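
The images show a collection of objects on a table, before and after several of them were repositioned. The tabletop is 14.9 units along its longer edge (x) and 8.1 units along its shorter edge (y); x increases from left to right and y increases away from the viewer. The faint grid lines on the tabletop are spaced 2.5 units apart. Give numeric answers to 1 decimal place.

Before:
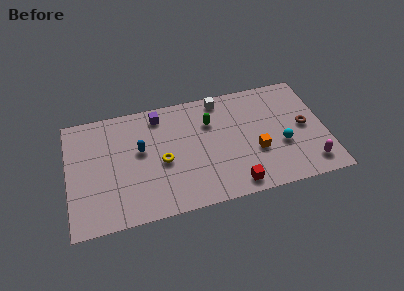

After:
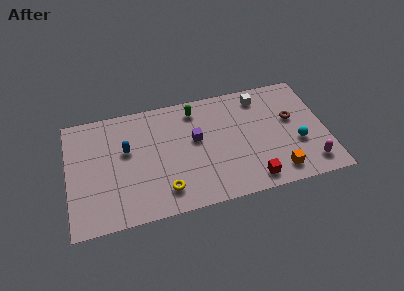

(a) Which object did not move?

the magenta capsule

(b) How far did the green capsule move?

1.4

From (8.3, 5.7) to (7.5, 6.8), the green capsule covered √(0.8² + 1.1²) ≈ 1.4 units.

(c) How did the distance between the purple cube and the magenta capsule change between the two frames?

-2.8

Before: roughly 10.0 units apart; after: 7.2. That's 2.8 units closer together.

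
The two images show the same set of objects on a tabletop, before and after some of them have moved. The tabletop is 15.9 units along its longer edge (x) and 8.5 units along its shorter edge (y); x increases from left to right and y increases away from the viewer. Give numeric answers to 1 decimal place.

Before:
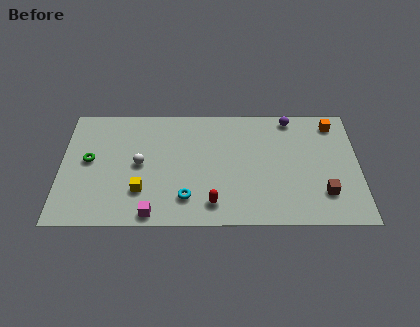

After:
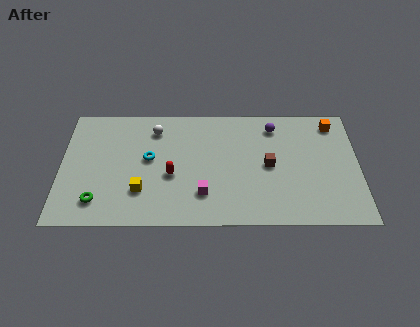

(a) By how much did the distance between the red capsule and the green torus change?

-3.0

The distance was about 7.3 in the first image and 4.3 in the second, so they moved 3.0 units closer together.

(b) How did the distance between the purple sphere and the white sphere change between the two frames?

-2.3

Before: roughly 8.7 units apart; after: 6.4. That's 2.3 units closer together.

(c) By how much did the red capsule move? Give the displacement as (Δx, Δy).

(-2.2, 2.0)

The red capsule was at about (8.1, 1.5) and moved to about (5.9, 3.5).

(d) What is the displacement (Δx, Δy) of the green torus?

(0.5, -2.9)

From the two frames, the green torus sits at roughly (1.5, 4.6) before and (2.0, 1.7) after.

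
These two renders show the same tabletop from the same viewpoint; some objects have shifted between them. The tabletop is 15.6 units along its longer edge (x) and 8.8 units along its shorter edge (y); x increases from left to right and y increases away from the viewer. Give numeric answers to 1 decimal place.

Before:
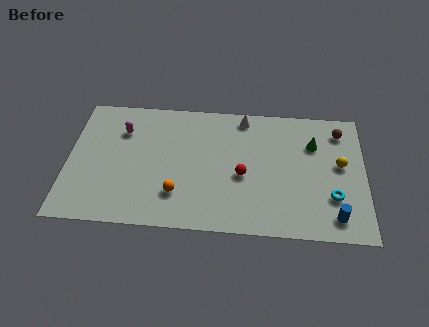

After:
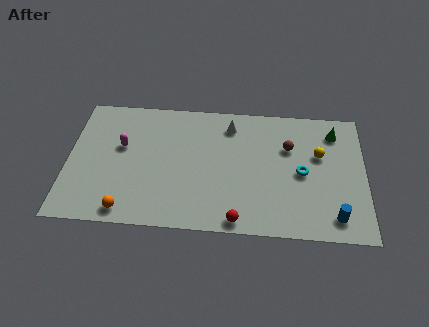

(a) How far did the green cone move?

1.4

The green cone moved from about (12.9, 6.2) to (14.0, 7.1), a distance of √(1.1² + 0.9²) ≈ 1.4.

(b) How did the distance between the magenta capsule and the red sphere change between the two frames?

+0.8

The distance was about 6.9 in the first image and 7.7 in the second, so they moved 0.8 units further apart.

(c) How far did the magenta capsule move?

1.1

From (2.8, 6.4) to (2.8, 5.3), the magenta capsule covered √(0.0² + 1.1²) ≈ 1.1 units.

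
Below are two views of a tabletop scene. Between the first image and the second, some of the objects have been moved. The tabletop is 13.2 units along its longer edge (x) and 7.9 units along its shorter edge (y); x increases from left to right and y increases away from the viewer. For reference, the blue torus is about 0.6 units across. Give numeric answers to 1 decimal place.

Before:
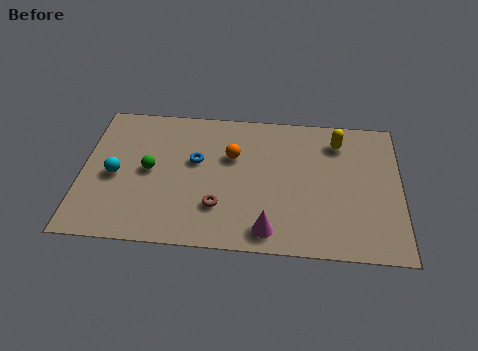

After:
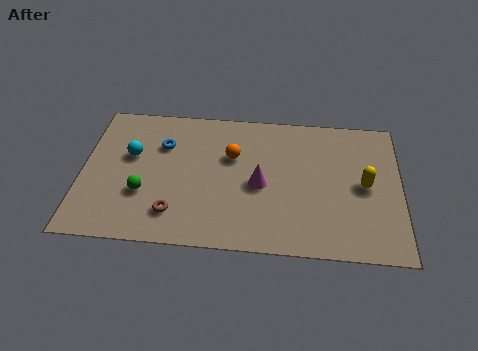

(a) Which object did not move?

the orange sphere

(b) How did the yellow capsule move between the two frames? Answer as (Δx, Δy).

(1.1, -2.4)

The yellow capsule started near (10.6, 6.3) and ended near (11.7, 3.9).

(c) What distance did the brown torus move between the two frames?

1.9

From (5.7, 2.2) to (3.9, 1.7), the brown torus covered √(1.8² + 0.5²) ≈ 1.9 units.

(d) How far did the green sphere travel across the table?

1.3

The green sphere was near (2.8, 4.0) before and (2.6, 2.7) after, so it travelled √(0.2² + 1.3²) ≈ 1.3 units.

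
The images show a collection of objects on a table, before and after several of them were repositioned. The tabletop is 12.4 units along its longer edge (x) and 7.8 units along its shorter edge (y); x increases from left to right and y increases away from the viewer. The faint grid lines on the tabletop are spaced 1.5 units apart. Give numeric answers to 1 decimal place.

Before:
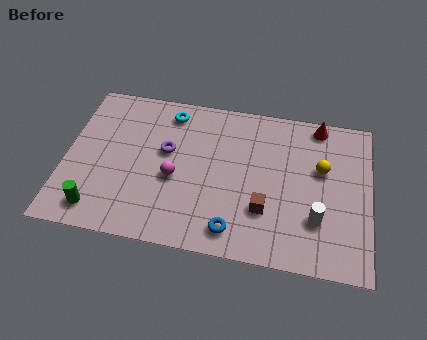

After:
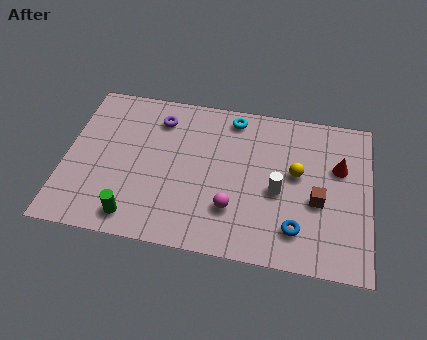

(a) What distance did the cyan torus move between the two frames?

2.6

From (4.1, 6.6) to (6.7, 6.8), the cyan torus covered √(2.6² + 0.2²) ≈ 2.6 units.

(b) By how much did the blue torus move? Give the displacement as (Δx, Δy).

(2.5, 0.5)

The blue torus started near (7.0, 1.2) and ended near (9.5, 1.7).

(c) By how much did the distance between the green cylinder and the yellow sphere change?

-2.4

The distance was about 9.6 in the first image and 7.2 in the second, so they moved 2.4 units closer together.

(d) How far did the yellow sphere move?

1.1

The yellow sphere moved from about (10.4, 4.8) to (9.4, 4.4), a distance of √(1.0² + 0.4²) ≈ 1.1.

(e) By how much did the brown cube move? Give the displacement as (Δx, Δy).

(2.1, 0.8)

From the two frames, the brown cube sits at roughly (8.2, 2.4) before and (10.3, 3.2) after.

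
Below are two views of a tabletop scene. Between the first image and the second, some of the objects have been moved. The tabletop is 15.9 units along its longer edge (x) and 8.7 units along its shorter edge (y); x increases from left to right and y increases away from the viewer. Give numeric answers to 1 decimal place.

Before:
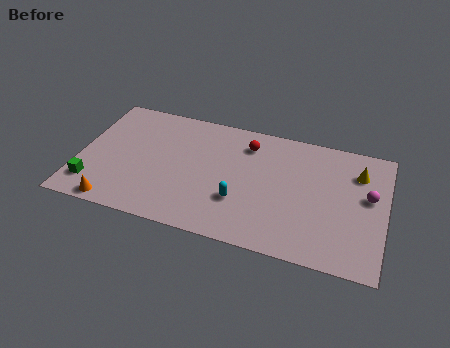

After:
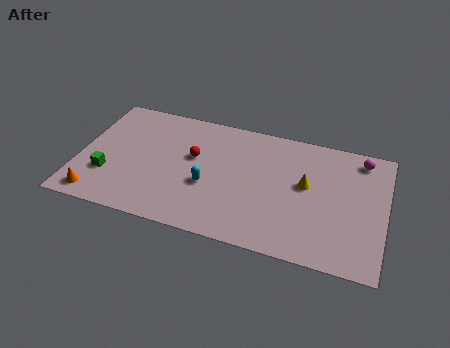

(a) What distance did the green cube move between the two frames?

1.1

The green cube moved from about (0.9, 1.8) to (1.6, 2.7), a distance of √(0.7² + 0.9²) ≈ 1.1.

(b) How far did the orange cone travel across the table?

1.0

The orange cone was near (2.2, 0.8) before and (1.2, 1.1) after, so it travelled √(1.0² + 0.3²) ≈ 1.0 units.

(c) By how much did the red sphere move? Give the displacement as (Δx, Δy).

(-2.7, -1.7)

From the two frames, the red sphere sits at roughly (8.6, 6.9) before and (5.9, 5.2) after.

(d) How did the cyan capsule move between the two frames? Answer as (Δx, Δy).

(-1.7, 0.6)

The cyan capsule started near (8.5, 2.8) and ended near (6.8, 3.4).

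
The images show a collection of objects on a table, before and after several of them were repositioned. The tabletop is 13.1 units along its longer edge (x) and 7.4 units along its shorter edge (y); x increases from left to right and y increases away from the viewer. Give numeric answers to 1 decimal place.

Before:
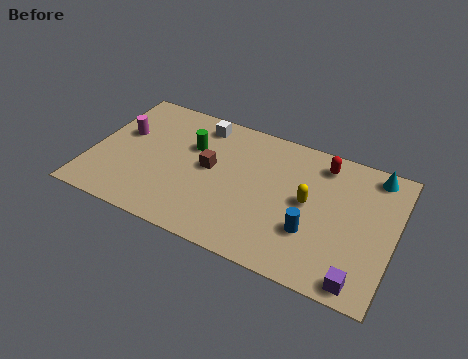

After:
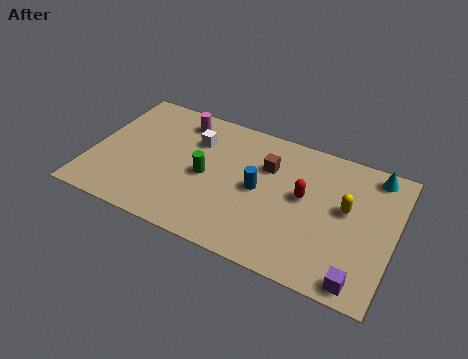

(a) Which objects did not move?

the cyan cone and the purple cube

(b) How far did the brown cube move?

2.6

The brown cube moved from about (5.1, 4.0) to (7.5, 5.1), a distance of √(2.4² + 1.1²) ≈ 2.6.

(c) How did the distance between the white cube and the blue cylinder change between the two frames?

-3.2

They were about 6.6 units apart before and 3.4 after — 3.2 units closer together.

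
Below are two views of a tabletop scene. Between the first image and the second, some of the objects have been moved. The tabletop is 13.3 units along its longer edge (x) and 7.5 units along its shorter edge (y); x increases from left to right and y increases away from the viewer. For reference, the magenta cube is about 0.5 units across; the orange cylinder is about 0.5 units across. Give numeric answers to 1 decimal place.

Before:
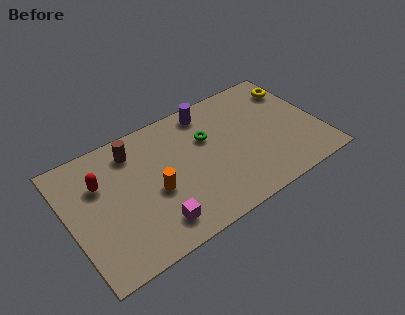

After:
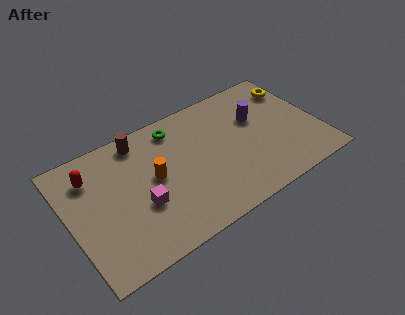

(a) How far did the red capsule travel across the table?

0.7

The red capsule moved from about (1.8, 5.1) to (1.4, 5.7), a distance of √(0.4² + 0.6²) ≈ 0.7.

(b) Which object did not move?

the yellow torus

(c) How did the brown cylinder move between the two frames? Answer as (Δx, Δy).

(0.4, 0.4)

The brown cylinder was at about (3.7, 6.1) and moved to about (4.1, 6.5).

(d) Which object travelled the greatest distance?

the purple cylinder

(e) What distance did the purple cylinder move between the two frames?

2.9

The purple cylinder moved from about (7.8, 6.5) to (10.2, 4.8), a distance of √(2.4² + 1.7²) ≈ 2.9.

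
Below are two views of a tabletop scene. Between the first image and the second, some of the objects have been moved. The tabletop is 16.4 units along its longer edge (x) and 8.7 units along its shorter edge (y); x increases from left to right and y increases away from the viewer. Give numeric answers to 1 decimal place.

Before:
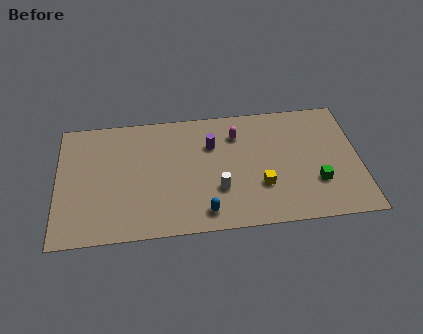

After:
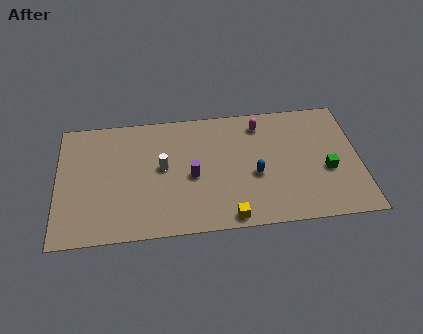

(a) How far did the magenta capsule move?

1.4

From (9.8, 6.6) to (11.1, 7.2), the magenta capsule covered √(1.3² + 0.6²) ≈ 1.4 units.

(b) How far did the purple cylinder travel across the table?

2.4

The purple cylinder was near (8.4, 6.0) before and (7.3, 3.9) after, so it travelled √(1.1² + 2.1²) ≈ 2.4 units.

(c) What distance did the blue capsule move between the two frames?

3.6

The blue capsule was near (7.9, 1.3) before and (10.7, 3.6) after, so it travelled √(2.8² + 2.3²) ≈ 3.6 units.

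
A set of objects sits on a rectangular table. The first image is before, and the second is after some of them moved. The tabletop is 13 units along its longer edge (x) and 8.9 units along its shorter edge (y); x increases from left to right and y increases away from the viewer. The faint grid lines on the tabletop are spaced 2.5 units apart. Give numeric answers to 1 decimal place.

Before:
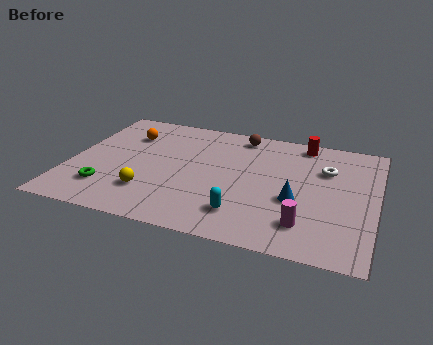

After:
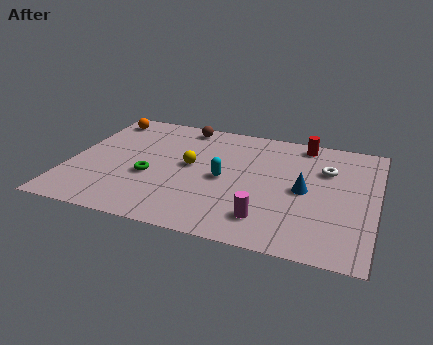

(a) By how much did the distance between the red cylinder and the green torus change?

-2.2

The distance was about 9.8 in the first image and 7.6 in the second, so they moved 2.2 units closer together.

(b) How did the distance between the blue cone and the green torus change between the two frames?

-1.5

They were about 8.0 units apart before and 6.5 after — 1.5 units closer together.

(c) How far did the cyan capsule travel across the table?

2.5

The cyan capsule moved from about (7.6, 1.9) to (6.6, 4.2), a distance of √(1.0² + 2.3²) ≈ 2.5.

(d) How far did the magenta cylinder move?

1.6

The magenta cylinder was near (10.2, 1.9) before and (8.6, 1.8) after, so it travelled √(1.6² + 0.1²) ≈ 1.6 units.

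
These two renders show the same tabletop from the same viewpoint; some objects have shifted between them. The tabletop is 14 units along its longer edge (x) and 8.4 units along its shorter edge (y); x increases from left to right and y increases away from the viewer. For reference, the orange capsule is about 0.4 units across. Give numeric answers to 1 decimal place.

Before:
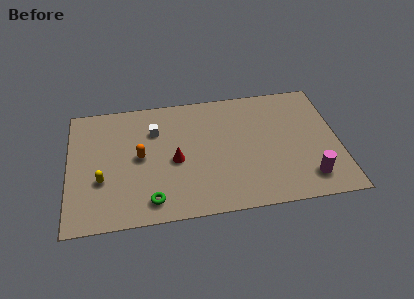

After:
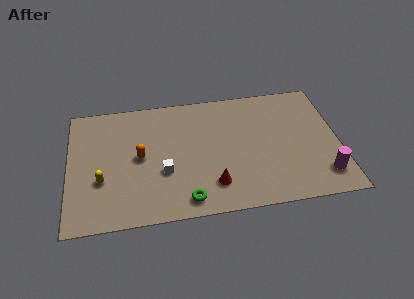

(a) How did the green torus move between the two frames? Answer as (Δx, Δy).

(1.8, -0.2)

The green torus started near (4.2, 1.3) and ended near (6.0, 1.1).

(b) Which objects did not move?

the orange capsule and the yellow capsule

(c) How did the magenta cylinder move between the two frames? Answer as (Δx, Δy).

(0.8, 0.1)

The magenta cylinder started near (12.3, 1.6) and ended near (13.1, 1.7).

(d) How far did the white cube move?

2.9

The white cube was near (4.5, 6.0) before and (4.9, 3.1) after, so it travelled √(0.4² + 2.9²) ≈ 2.9 units.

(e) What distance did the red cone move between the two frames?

2.7

The red cone moved from about (5.5, 3.8) to (7.4, 1.9), a distance of √(1.9² + 1.9²) ≈ 2.7.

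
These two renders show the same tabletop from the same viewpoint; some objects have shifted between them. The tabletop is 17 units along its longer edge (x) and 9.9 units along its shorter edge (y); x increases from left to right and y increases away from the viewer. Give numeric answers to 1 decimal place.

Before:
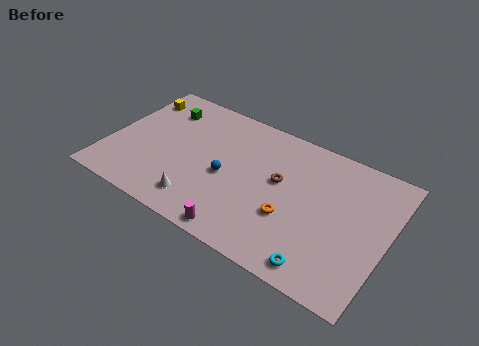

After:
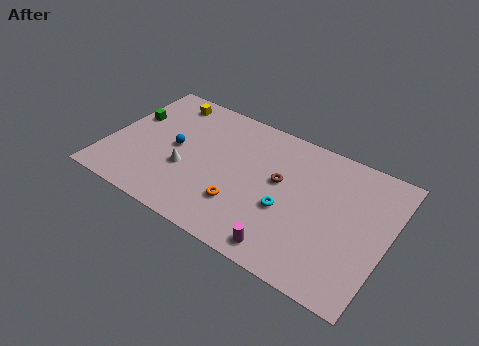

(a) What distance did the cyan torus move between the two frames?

3.7

From (13.6, 1.2) to (11.1, 3.9), the cyan torus covered √(2.5² + 2.7²) ≈ 3.7 units.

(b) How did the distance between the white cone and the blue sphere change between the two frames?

-1.3

The distance was about 2.9 in the first image and 1.6 in the second, so they moved 1.3 units closer together.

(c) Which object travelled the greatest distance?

the cyan torus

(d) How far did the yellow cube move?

1.9

The yellow cube moved from about (1.0, 7.9) to (2.8, 8.5), a distance of √(1.8² + 0.6²) ≈ 1.9.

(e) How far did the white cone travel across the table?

2.2

The white cone moved from about (6.1, 1.8) to (4.9, 3.7), a distance of √(1.2² + 1.9²) ≈ 2.2.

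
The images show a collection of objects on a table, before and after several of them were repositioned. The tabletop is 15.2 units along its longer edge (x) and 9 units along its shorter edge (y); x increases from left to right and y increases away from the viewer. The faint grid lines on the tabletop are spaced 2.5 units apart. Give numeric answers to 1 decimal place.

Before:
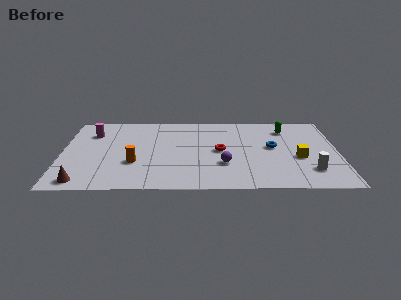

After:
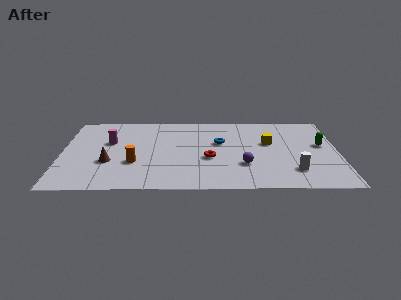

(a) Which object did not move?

the orange cylinder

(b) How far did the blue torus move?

3.0

From (11.6, 4.9) to (8.7, 5.5), the blue torus covered √(2.9² + 0.6²) ≈ 3.0 units.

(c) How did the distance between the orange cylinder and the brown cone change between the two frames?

-2.1

Before: roughly 3.5 units apart; after: 1.4. That's 2.1 units closer together.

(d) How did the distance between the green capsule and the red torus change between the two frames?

+1.9

They were about 4.5 units apart before and 6.4 after — 1.9 units further apart.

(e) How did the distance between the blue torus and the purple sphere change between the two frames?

-0.4

The distance was about 3.4 in the first image and 3.0 in the second, so they moved 0.4 units closer together.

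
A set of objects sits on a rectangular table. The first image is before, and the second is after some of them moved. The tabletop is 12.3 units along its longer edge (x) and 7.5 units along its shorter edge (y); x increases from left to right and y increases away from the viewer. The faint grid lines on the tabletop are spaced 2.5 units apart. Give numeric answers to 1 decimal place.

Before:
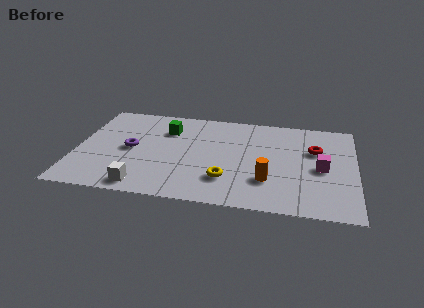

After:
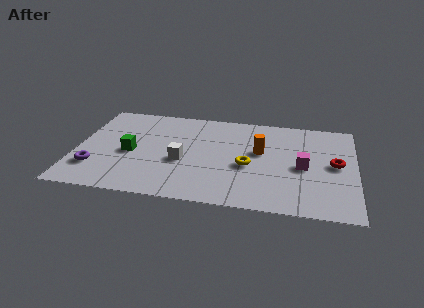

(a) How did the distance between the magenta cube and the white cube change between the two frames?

-2.8

They were about 8.1 units apart before and 5.3 after — 2.8 units closer together.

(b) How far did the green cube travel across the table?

2.6

The green cube was near (3.9, 5.5) before and (2.4, 3.4) after, so it travelled √(1.5² + 2.1²) ≈ 2.6 units.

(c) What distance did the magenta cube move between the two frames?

0.8

From (10.8, 3.5) to (10.0, 3.5), the magenta cube covered √(0.8² + 0.0²) ≈ 0.8 units.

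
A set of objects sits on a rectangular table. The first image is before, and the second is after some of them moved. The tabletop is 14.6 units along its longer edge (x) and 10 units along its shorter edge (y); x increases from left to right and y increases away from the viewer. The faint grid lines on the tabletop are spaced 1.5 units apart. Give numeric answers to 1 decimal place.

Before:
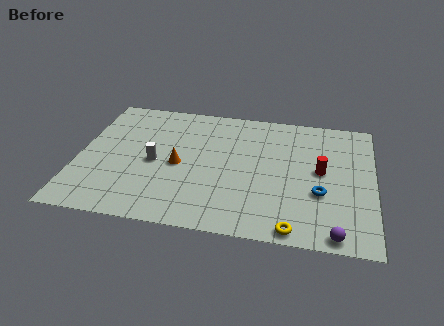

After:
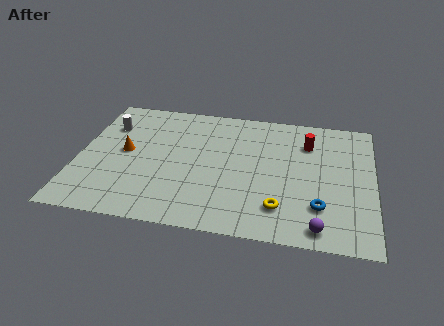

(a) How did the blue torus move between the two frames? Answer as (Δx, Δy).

(0.0, -1.0)

From the two frames, the blue torus sits at roughly (12.0, 3.6) before and (12.0, 2.6) after.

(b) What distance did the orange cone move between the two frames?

2.8

From (5.0, 4.6) to (2.3, 5.2), the orange cone covered √(2.7² + 0.6²) ≈ 2.8 units.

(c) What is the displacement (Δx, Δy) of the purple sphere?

(-0.8, 0.3)

From the two frames, the purple sphere sits at roughly (12.8, 0.8) before and (12.0, 1.1) after.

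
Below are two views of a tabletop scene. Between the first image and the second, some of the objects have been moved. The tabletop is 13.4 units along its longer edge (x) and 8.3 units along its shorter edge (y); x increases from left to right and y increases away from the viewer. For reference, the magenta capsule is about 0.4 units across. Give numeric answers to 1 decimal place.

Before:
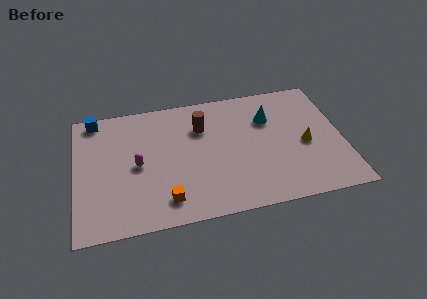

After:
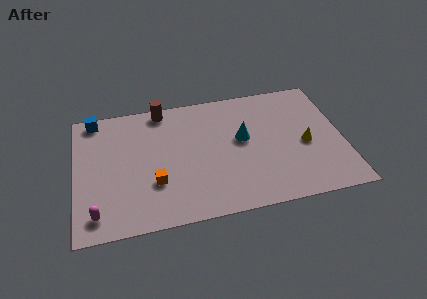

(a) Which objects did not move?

the blue cube and the yellow cone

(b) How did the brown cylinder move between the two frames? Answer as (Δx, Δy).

(-1.9, 1.6)

The brown cylinder started near (6.4, 5.9) and ended near (4.5, 7.5).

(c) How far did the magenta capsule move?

3.4

The magenta capsule was near (3.1, 4.0) before and (1.0, 1.3) after, so it travelled √(2.1² + 2.7²) ≈ 3.4 units.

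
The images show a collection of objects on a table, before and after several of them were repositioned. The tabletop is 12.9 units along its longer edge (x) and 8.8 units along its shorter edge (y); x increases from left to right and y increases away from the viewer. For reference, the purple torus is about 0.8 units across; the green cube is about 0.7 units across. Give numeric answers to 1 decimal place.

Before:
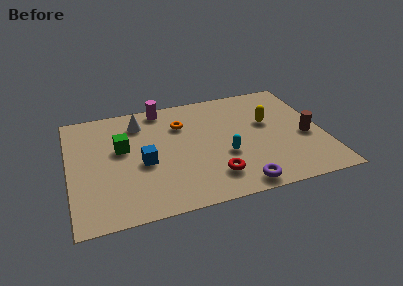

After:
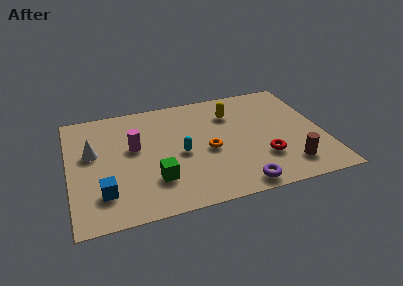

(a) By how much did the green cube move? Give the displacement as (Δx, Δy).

(1.5, -2.8)

From the two frames, the green cube sits at roughly (2.7, 5.2) before and (4.2, 2.4) after.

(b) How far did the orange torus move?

2.7

The orange torus moved from about (5.8, 6.3) to (7.0, 3.9), a distance of √(1.2² + 2.4²) ≈ 2.7.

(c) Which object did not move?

the purple torus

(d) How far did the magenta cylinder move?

3.2

From (4.9, 7.9) to (3.3, 5.1), the magenta cylinder covered √(1.6² + 2.8²) ≈ 3.2 units.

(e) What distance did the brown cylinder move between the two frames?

2.3

From (12.0, 3.7) to (10.9, 1.7), the brown cylinder covered √(1.1² + 2.0²) ≈ 2.3 units.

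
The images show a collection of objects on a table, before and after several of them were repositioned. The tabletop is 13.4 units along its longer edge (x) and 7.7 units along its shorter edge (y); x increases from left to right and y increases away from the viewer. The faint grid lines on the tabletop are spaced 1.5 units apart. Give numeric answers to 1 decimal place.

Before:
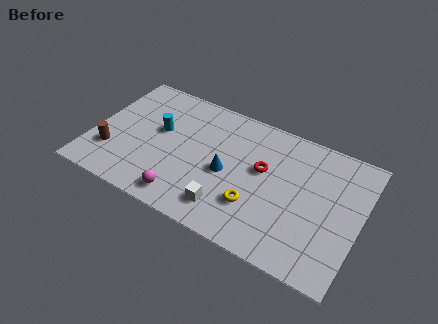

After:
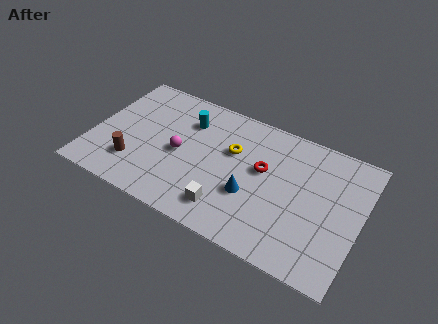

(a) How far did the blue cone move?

1.5

From (6.8, 3.5) to (8.1, 2.8), the blue cone covered √(1.3² + 0.7²) ≈ 1.5 units.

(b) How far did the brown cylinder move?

1.2

The brown cylinder moved from about (1.1, 2.2) to (2.3, 2.0), a distance of √(1.2² + 0.2²) ≈ 1.2.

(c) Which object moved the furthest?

the yellow torus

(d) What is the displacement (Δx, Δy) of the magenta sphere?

(-0.6, 2.5)

The magenta sphere started near (5.0, 1.1) and ended near (4.4, 3.6).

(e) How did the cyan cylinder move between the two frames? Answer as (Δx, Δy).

(1.3, 1.2)

From the two frames, the cyan cylinder sits at roughly (3.2, 4.5) before and (4.5, 5.7) after.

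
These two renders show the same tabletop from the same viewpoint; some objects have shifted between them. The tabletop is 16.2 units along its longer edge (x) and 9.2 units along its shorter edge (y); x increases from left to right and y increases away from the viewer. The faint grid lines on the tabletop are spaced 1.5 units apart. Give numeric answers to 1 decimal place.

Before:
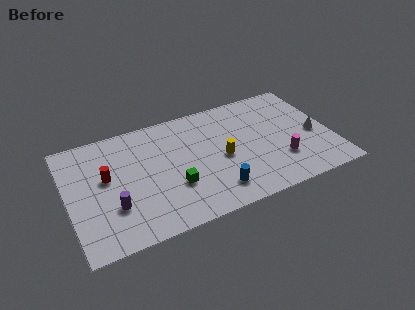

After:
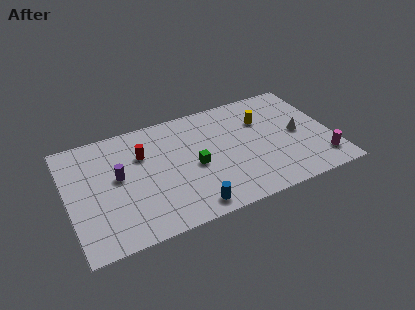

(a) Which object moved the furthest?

the yellow cylinder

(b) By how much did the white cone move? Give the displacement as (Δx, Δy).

(-1.0, 0.4)

The white cone was at about (15.2, 4.1) and moved to about (14.2, 4.5).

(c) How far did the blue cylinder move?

1.7

The blue cylinder was near (8.7, 1.8) before and (7.1, 1.1) after, so it travelled √(1.6² + 0.7²) ≈ 1.7 units.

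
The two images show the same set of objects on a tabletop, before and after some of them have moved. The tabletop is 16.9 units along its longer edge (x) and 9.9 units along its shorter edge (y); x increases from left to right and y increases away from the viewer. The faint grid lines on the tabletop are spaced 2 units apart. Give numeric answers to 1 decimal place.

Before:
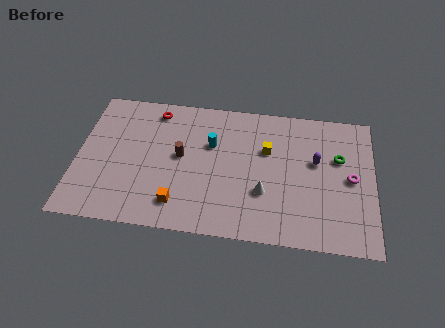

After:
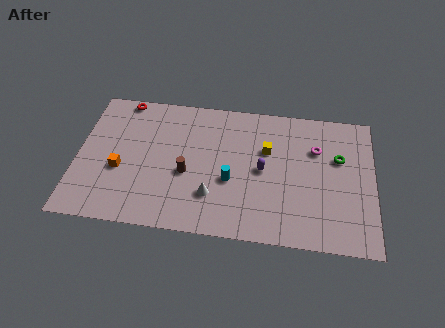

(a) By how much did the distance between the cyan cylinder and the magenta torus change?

-2.5

Before: roughly 8.1 units apart; after: 5.6. That's 2.5 units closer together.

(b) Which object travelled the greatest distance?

the orange cube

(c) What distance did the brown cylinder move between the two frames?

1.3

The brown cylinder was near (5.9, 5.3) before and (6.3, 4.1) after, so it travelled √(0.4² + 1.2²) ≈ 1.3 units.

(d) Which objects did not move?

the yellow cube and the green torus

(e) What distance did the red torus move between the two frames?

2.0

From (4.3, 8.5) to (2.4, 9.1), the red torus covered √(1.9² + 0.6²) ≈ 2.0 units.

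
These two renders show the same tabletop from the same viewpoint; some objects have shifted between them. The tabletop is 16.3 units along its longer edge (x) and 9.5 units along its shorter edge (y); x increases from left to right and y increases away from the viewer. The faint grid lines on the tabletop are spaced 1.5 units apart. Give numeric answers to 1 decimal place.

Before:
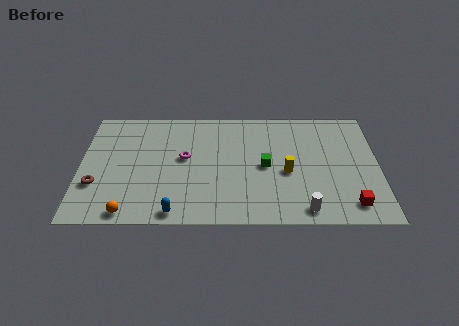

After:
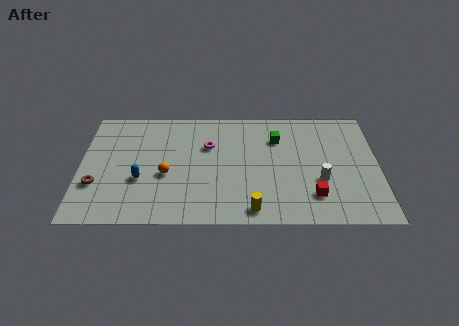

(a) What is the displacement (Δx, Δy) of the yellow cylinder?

(-1.9, -3.0)

The yellow cylinder started near (11.3, 4.1) and ended near (9.4, 1.1).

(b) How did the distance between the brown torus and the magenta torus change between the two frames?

+1.6

The distance was about 5.3 in the first image and 6.9 in the second, so they moved 1.6 units further apart.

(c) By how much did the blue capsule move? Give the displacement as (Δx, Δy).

(-1.9, 2.6)

The blue capsule started near (5.2, 0.9) and ended near (3.3, 3.5).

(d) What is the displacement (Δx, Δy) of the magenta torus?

(1.3, 1.0)

From the two frames, the magenta torus sits at roughly (5.7, 5.3) before and (7.0, 6.3) after.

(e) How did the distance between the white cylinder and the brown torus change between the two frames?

+0.7

Before: roughly 11.5 units apart; after: 12.2. That's 0.7 units further apart.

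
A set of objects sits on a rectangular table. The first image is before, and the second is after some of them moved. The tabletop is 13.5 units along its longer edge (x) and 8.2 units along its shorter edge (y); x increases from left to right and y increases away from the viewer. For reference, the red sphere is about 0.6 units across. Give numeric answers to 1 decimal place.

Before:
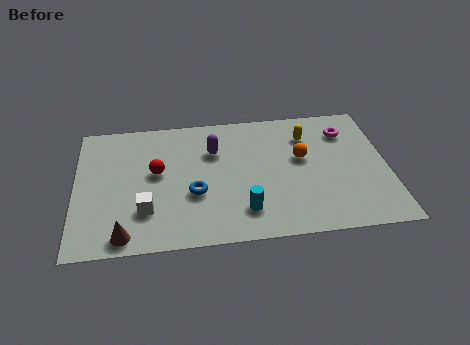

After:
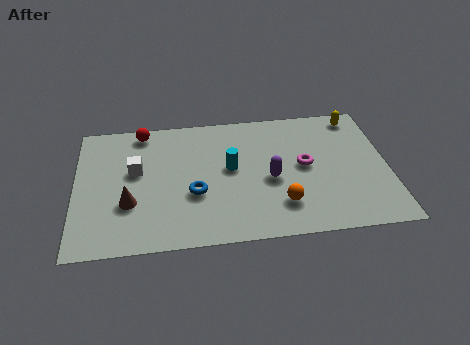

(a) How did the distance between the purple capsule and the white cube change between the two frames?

+1.4

They were about 4.5 units apart before and 5.9 after — 1.4 units further apart.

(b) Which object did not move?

the blue torus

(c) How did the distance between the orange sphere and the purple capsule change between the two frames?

-2.3

Before: roughly 3.9 units apart; after: 1.6. That's 2.3 units closer together.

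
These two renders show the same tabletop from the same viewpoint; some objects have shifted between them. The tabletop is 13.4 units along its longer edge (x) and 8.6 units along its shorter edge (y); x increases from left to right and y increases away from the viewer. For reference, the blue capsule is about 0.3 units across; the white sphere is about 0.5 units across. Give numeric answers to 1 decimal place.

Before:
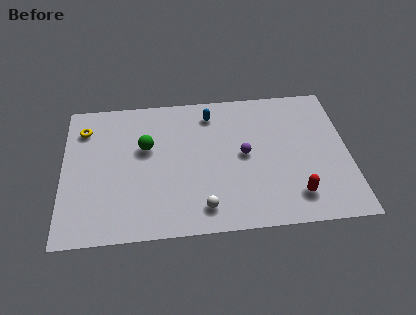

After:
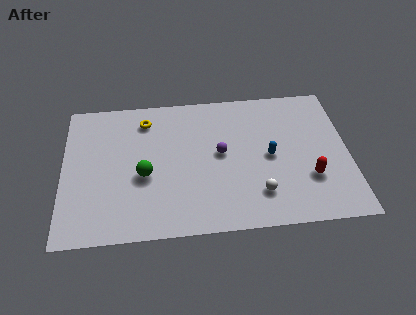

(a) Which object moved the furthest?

the blue capsule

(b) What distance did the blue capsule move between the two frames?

4.0

The blue capsule moved from about (7.0, 7.1) to (9.7, 4.2), a distance of √(2.7² + 2.9²) ≈ 4.0.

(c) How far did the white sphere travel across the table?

2.7

The white sphere moved from about (6.5, 1.4) to (9.1, 2.0), a distance of √(2.6² + 0.6²) ≈ 2.7.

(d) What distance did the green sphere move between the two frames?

1.7

The green sphere moved from about (3.9, 5.3) to (3.8, 3.6), a distance of √(0.1² + 1.7²) ≈ 1.7.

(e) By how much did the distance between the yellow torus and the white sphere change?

-0.4

Before: roughly 7.6 units apart; after: 7.2. That's 0.4 units closer together.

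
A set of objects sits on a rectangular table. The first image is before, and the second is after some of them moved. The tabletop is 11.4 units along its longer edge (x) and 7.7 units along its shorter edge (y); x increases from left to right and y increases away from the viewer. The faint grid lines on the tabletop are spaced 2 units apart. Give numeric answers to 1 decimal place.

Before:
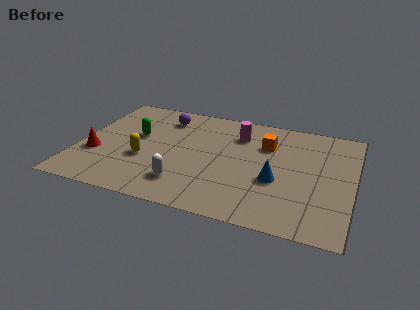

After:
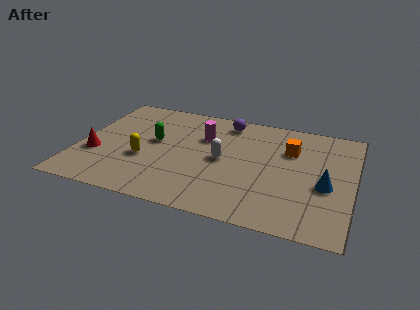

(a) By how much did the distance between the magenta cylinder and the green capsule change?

-2.2

They were about 4.4 units apart before and 2.2 after — 2.2 units closer together.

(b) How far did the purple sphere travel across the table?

2.6

The purple sphere was near (3.3, 6.2) before and (5.9, 6.6) after, so it travelled √(2.6² + 0.4²) ≈ 2.6 units.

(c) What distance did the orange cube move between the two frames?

1.0

The orange cube moved from about (7.7, 5.4) to (8.7, 5.3), a distance of √(1.0² + 0.1²) ≈ 1.0.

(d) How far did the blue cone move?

2.0

The blue cone moved from about (8.3, 3.0) to (10.3, 3.2), a distance of √(2.0² + 0.2²) ≈ 2.0.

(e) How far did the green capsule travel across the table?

0.8

From (2.3, 4.5) to (3.1, 4.3), the green capsule covered √(0.8² + 0.2²) ≈ 0.8 units.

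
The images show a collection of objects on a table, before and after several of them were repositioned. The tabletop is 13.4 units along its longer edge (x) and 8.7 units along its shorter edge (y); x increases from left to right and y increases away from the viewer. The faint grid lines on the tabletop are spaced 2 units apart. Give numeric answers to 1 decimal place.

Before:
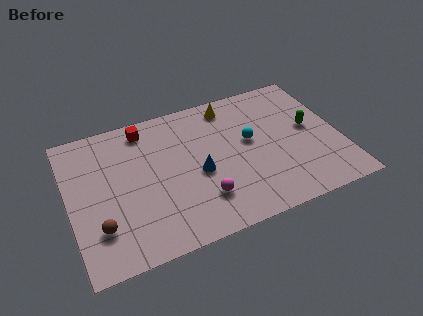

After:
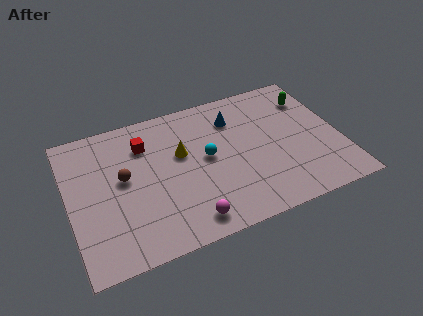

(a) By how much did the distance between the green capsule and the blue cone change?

-1.9

Before: roughly 5.8 units apart; after: 3.9. That's 1.9 units closer together.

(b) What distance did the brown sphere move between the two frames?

2.9

The brown sphere moved from about (1.3, 2.3) to (2.7, 4.8), a distance of √(1.4² + 2.5²) ≈ 2.9.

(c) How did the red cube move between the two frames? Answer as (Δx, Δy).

(-0.1, -1.0)

The red cube started near (4.0, 7.5) and ended near (3.9, 6.5).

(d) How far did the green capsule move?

1.9

From (12.0, 4.7) to (12.3, 6.6), the green capsule covered √(0.3² + 1.9²) ≈ 1.9 units.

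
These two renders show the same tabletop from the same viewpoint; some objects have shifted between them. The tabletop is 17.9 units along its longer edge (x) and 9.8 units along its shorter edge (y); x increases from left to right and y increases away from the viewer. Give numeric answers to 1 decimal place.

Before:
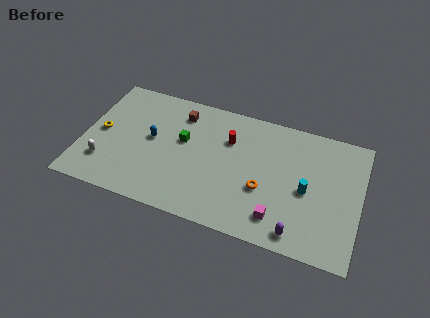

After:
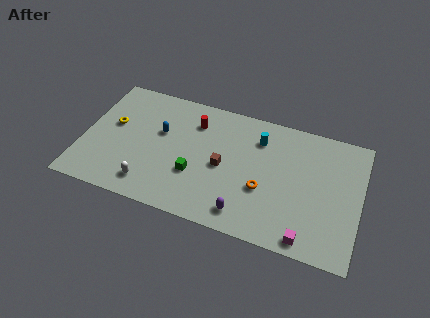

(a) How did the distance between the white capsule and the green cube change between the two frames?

-2.5

The distance was about 5.8 in the first image and 3.3 in the second, so they moved 2.5 units closer together.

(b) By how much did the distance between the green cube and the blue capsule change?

+1.5

Before: roughly 2.1 units apart; after: 3.6. That's 1.5 units further apart.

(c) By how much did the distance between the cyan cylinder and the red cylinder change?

-1.5

They were about 5.7 units apart before and 4.2 after — 1.5 units closer together.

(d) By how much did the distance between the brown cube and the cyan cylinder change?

-5.6

The distance was about 9.2 in the first image and 3.6 in the second, so they moved 5.6 units closer together.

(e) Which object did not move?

the orange torus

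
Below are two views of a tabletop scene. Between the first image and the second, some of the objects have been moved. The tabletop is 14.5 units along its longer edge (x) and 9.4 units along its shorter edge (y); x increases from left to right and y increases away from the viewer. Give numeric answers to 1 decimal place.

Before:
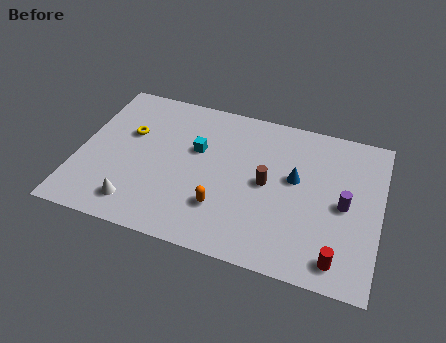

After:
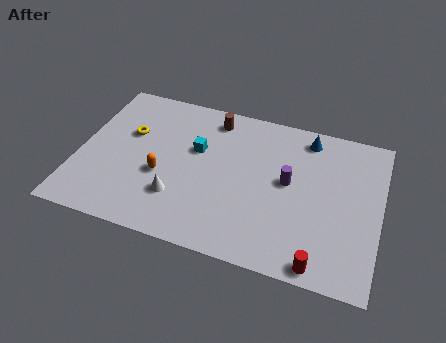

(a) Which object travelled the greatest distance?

the brown cylinder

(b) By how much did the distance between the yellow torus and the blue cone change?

+0.7

Before: roughly 8.1 units apart; after: 8.8. That's 0.7 units further apart.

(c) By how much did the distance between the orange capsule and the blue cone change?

+3.7

The distance was about 4.3 in the first image and 8.0 in the second, so they moved 3.7 units further apart.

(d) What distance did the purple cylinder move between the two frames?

2.8

From (12.8, 4.5) to (10.1, 5.1), the purple cylinder covered √(2.7² + 0.6²) ≈ 2.8 units.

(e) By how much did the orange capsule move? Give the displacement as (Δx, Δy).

(-3.0, 1.1)

The orange capsule was at about (7.1, 2.6) and moved to about (4.1, 3.7).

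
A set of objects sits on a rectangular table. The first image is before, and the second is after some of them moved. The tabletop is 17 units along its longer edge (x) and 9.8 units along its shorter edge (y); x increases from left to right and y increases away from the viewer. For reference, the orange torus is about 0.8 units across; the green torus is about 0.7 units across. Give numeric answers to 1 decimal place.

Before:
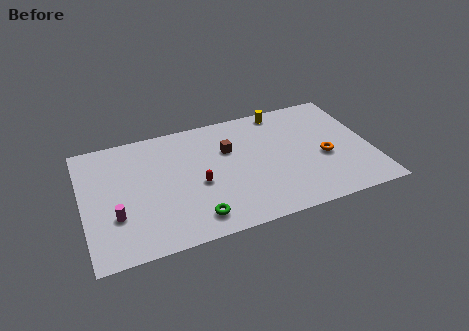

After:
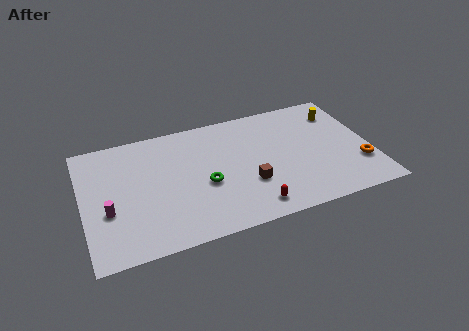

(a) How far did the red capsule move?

4.0

The red capsule moved from about (6.7, 4.2) to (9.6, 1.4), a distance of √(2.9² + 2.8²) ≈ 4.0.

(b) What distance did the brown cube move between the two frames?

3.3

The brown cube moved from about (8.7, 6.5) to (9.6, 3.3), a distance of √(0.9² + 3.2²) ≈ 3.3.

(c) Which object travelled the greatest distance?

the red capsule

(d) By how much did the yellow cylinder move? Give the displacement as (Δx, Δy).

(3.4, -1.2)

The yellow cylinder was at about (12.1, 8.8) and moved to about (15.5, 7.6).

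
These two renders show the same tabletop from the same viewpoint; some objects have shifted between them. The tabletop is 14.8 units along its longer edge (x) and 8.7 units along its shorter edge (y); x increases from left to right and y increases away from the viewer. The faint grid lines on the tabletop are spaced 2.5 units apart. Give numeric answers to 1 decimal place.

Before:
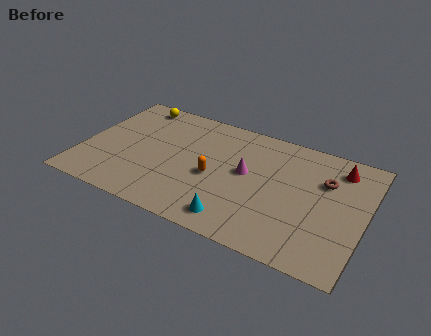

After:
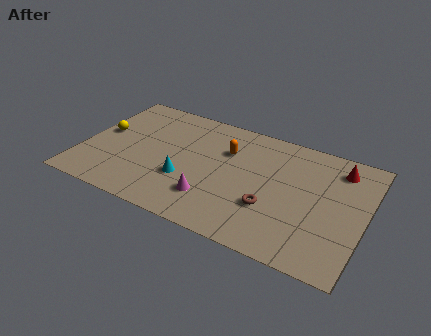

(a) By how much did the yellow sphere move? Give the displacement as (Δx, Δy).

(-1.3, -2.9)

The yellow sphere started near (2.2, 7.7) and ended near (0.9, 4.8).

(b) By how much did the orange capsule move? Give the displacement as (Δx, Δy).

(0.4, 2.2)

The orange capsule started near (7.0, 3.8) and ended near (7.4, 6.0).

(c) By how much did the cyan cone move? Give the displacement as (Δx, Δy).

(-2.9, 1.7)

From the two frames, the cyan cone sits at roughly (8.5, 1.3) before and (5.6, 3.0) after.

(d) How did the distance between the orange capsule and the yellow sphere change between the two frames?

+0.4

The distance was about 6.2 in the first image and 6.6 in the second, so they moved 0.4 units further apart.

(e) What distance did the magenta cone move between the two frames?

3.0

The magenta cone moved from about (8.6, 4.8) to (7.1, 2.2), a distance of √(1.5² + 2.6²) ≈ 3.0.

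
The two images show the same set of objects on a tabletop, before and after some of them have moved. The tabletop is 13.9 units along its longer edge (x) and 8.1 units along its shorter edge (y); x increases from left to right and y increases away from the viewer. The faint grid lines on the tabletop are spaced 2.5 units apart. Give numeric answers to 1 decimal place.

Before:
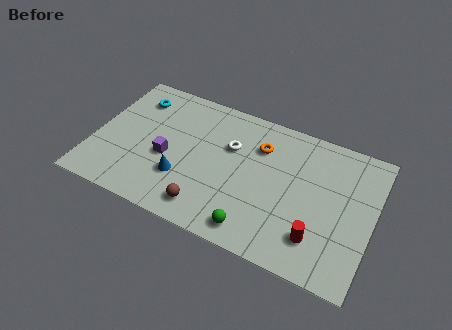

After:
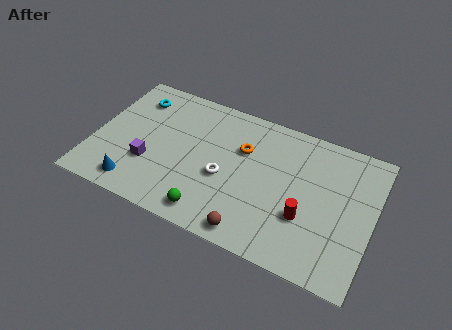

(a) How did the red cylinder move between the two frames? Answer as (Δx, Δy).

(-0.7, 0.9)

The red cylinder started near (11.4, 1.9) and ended near (10.7, 2.8).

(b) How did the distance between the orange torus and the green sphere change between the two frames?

-0.4

The distance was about 4.8 in the first image and 4.4 in the second, so they moved 0.4 units closer together.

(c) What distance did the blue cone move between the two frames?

2.6

The blue cone was near (4.6, 2.5) before and (2.4, 1.2) after, so it travelled √(2.2² + 1.3²) ≈ 2.6 units.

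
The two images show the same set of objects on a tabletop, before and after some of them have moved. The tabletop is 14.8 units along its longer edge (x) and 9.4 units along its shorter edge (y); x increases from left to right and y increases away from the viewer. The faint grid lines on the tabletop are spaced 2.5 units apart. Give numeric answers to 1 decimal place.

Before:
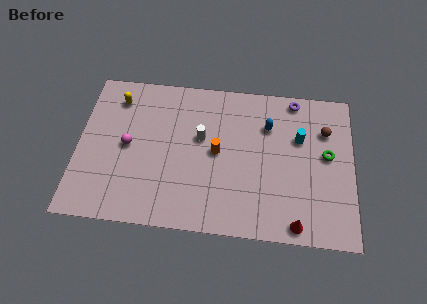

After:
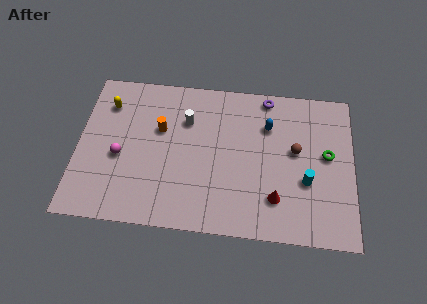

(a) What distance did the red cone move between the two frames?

1.8

From (11.8, 0.9) to (10.7, 2.3), the red cone covered √(1.1² + 1.4²) ≈ 1.8 units.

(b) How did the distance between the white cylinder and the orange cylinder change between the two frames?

+0.4

They were about 1.2 units apart before and 1.6 after — 0.4 units further apart.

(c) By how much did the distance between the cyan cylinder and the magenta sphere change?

+0.7

The distance was about 9.3 in the first image and 10.0 in the second, so they moved 0.7 units further apart.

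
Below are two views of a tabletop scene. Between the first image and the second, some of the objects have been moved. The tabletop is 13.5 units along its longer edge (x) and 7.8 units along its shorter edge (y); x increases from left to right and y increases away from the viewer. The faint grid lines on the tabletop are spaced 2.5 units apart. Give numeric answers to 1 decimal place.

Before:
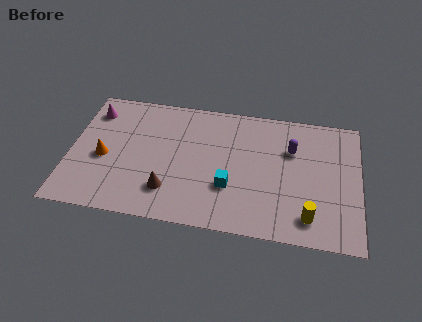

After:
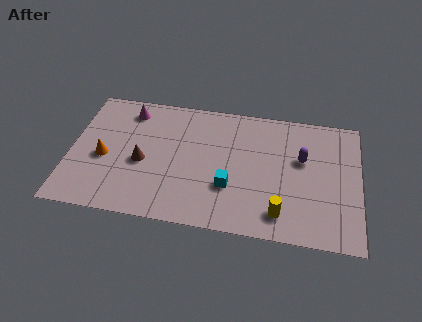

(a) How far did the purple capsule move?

0.7

From (10.3, 5.3) to (10.8, 4.8), the purple capsule covered √(0.5² + 0.5²) ≈ 0.7 units.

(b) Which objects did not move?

the cyan cube and the orange cone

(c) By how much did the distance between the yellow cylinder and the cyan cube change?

-1.2

The distance was about 3.9 in the first image and 2.7 in the second, so they moved 1.2 units closer together.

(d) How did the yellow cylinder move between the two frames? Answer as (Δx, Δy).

(-1.3, 0.0)

The yellow cylinder was at about (11.2, 1.4) and moved to about (9.9, 1.4).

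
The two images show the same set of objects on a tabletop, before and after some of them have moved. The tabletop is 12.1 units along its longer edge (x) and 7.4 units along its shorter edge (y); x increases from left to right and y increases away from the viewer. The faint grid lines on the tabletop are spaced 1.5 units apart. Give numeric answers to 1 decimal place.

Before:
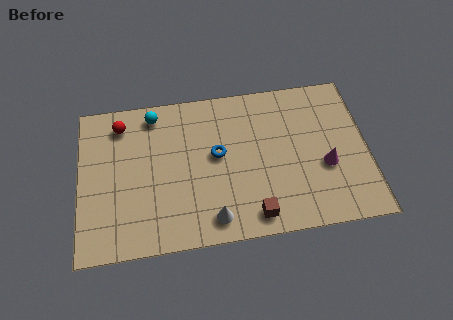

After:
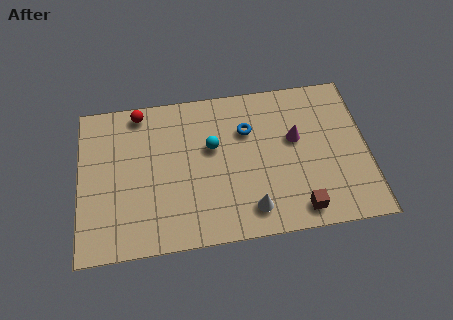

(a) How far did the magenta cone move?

1.9

The magenta cone was near (10.3, 2.9) before and (9.1, 4.4) after, so it travelled √(1.2² + 1.5²) ≈ 1.9 units.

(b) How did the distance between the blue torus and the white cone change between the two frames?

+0.8

They were about 3.0 units apart before and 3.8 after — 0.8 units further apart.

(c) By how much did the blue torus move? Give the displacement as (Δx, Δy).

(1.3, 1.0)

The blue torus started near (5.8, 4.1) and ended near (7.1, 5.1).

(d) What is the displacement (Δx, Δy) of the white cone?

(1.6, 0.2)

The white cone was at about (5.5, 1.1) and moved to about (7.1, 1.3).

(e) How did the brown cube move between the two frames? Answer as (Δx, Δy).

(1.9, 0.0)

The brown cube was at about (7.2, 1.0) and moved to about (9.1, 1.0).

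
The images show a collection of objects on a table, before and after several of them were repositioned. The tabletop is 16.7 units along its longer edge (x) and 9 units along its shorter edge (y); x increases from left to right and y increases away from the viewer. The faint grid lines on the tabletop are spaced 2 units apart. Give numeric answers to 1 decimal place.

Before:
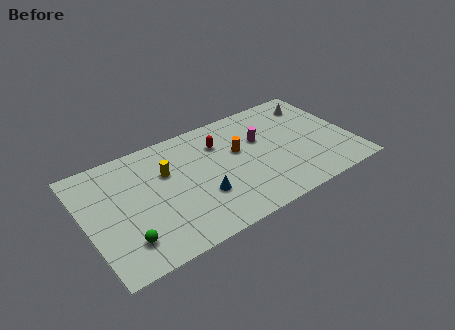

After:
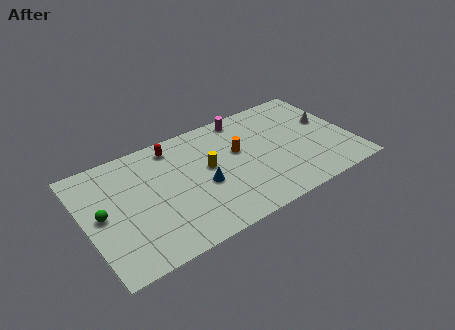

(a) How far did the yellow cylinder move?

2.7

The yellow cylinder was near (5.2, 5.9) before and (7.7, 5.0) after, so it travelled √(2.5² + 0.9²) ≈ 2.7 units.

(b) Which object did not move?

the orange cylinder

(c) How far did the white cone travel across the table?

2.0

The white cone moved from about (15.0, 7.2) to (15.5, 5.3), a distance of √(0.5² + 1.9²) ≈ 2.0.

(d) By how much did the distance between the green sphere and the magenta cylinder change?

+0.3

They were about 9.8 units apart before and 10.1 after — 0.3 units further apart.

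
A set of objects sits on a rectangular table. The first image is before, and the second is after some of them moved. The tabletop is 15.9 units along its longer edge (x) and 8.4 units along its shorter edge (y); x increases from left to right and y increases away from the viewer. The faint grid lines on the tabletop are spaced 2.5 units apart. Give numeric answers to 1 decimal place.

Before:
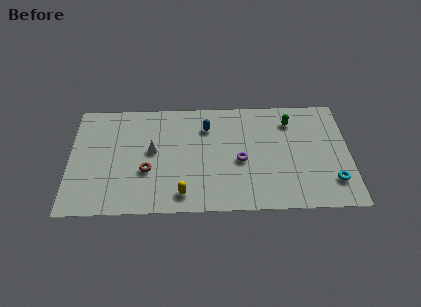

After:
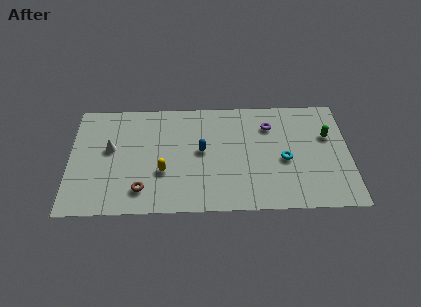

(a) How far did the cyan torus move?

3.2

From (14.9, 2.0) to (12.2, 3.7), the cyan torus covered √(2.7² + 1.7²) ≈ 3.2 units.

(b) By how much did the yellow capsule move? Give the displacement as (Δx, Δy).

(-1.1, 1.7)

The yellow capsule started near (6.4, 1.3) and ended near (5.3, 3.0).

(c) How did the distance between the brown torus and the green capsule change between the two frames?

+2.3

The distance was about 8.9 in the first image and 11.2 in the second, so they moved 2.3 units further apart.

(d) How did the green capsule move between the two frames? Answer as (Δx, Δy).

(2.1, -1.2)

The green capsule was at about (12.6, 6.6) and moved to about (14.7, 5.4).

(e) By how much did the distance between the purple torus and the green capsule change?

-0.7

Before: roughly 4.1 units apart; after: 3.4. That's 0.7 units closer together.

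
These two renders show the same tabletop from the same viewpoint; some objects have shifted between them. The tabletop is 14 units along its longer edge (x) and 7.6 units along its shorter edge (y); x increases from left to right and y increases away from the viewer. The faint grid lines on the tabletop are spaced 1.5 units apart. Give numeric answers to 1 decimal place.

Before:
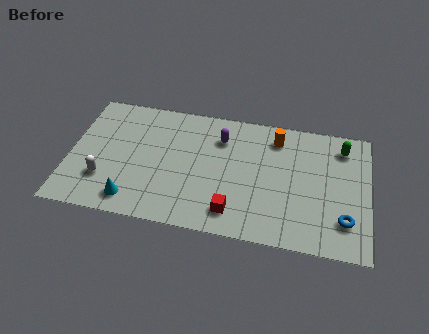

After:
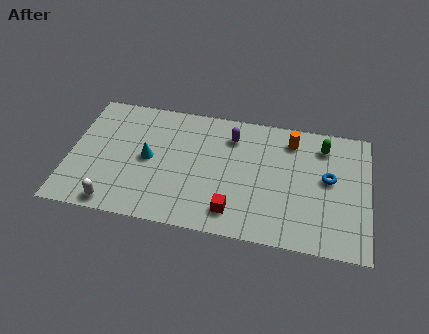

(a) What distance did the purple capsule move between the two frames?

0.5

From (7.0, 5.7) to (7.5, 5.9), the purple capsule covered √(0.5² + 0.2²) ≈ 0.5 units.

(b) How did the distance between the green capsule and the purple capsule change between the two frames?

-1.4

They were about 5.7 units apart before and 4.3 after — 1.4 units closer together.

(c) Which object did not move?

the red cube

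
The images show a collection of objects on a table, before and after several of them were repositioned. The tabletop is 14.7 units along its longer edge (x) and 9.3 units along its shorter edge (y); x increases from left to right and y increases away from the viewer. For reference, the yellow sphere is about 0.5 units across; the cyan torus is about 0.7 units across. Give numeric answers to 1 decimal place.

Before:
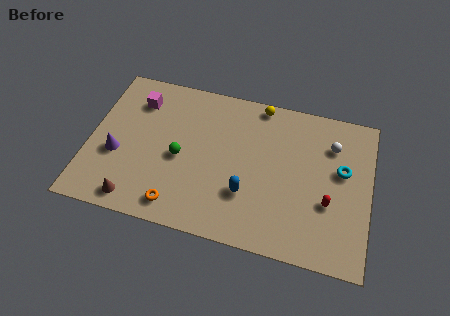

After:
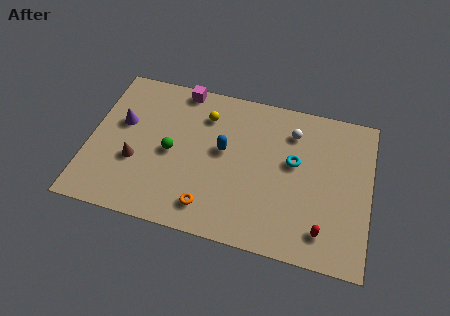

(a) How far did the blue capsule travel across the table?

2.7

From (8.4, 2.9) to (7.0, 5.2), the blue capsule covered √(1.4² + 2.3²) ≈ 2.7 units.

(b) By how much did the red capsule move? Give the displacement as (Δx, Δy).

(-0.2, -1.7)

The red capsule started near (12.6, 3.4) and ended near (12.4, 1.7).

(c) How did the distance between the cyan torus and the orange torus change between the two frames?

-3.6

Before: roughly 9.3 units apart; after: 5.7. That's 3.6 units closer together.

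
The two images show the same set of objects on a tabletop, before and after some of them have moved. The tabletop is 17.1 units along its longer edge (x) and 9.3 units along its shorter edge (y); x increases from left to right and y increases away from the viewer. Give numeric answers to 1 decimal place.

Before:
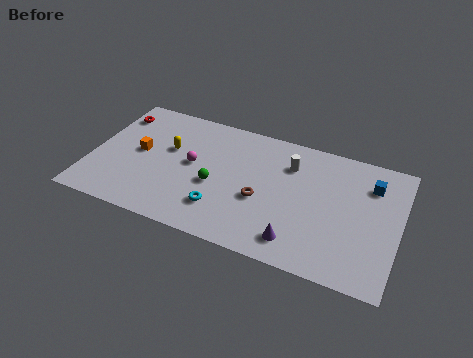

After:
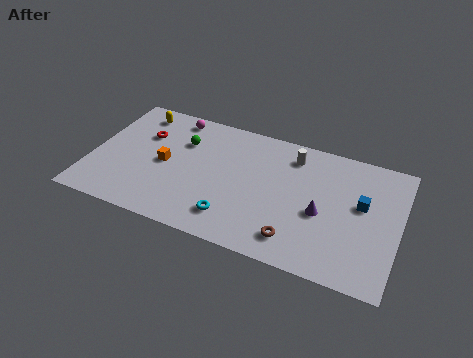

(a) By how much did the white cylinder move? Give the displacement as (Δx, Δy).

(0.1, 0.7)

The white cylinder was at about (10.9, 6.9) and moved to about (11.0, 7.6).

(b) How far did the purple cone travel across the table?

2.6

The purple cone was near (11.8, 1.6) before and (12.9, 4.0) after, so it travelled √(1.1² + 2.4²) ≈ 2.6 units.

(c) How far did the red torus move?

2.1

The red torus was near (0.9, 7.4) before and (2.7, 6.3) after, so it travelled √(1.8² + 1.1²) ≈ 2.1 units.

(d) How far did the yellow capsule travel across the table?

3.0

The yellow capsule was near (4.2, 5.7) before and (2.1, 7.9) after, so it travelled √(2.1² + 2.2²) ≈ 3.0 units.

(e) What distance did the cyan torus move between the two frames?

0.8

The cyan torus moved from about (7.5, 2.3) to (8.2, 1.9), a distance of √(0.7² + 0.4²) ≈ 0.8.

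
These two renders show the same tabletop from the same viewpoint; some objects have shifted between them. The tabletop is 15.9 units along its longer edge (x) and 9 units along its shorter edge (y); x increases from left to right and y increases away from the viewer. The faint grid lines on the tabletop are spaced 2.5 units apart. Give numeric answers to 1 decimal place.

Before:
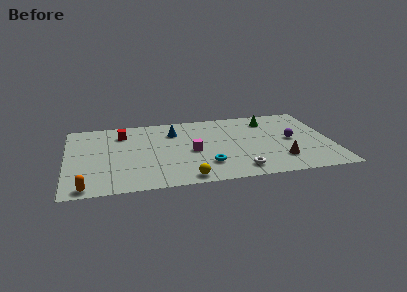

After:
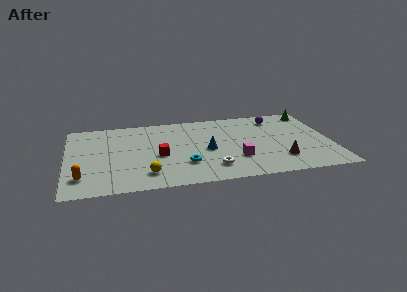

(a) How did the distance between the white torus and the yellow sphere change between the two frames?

+0.7

Before: roughly 3.2 units apart; after: 3.9. That's 0.7 units further apart.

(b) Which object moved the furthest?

the red cube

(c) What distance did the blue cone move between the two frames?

3.2

The blue cone was near (6.5, 6.7) before and (8.4, 4.1) after, so it travelled √(1.9² + 2.6²) ≈ 3.2 units.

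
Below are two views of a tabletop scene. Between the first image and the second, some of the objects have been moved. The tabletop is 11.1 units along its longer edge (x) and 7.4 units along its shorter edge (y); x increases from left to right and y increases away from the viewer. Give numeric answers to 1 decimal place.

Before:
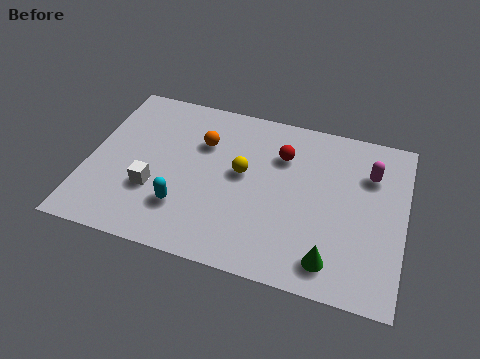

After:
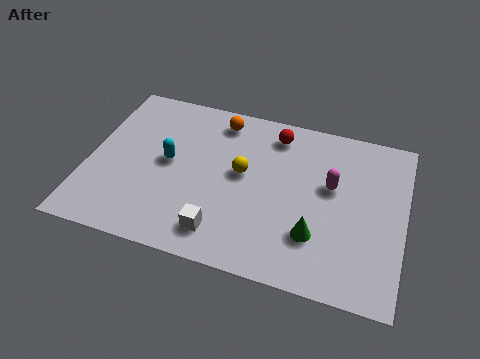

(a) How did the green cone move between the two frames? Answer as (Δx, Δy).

(-0.6, 0.9)

From the two frames, the green cone sits at roughly (8.7, 1.2) before and (8.1, 2.1) after.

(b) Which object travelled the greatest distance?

the white cube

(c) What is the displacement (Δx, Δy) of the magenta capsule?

(-1.3, -0.9)

From the two frames, the magenta capsule sits at roughly (9.8, 5.3) before and (8.5, 4.4) after.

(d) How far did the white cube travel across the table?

2.8

The white cube was near (2.4, 2.5) before and (4.9, 1.3) after, so it travelled √(2.5² + 1.2²) ≈ 2.8 units.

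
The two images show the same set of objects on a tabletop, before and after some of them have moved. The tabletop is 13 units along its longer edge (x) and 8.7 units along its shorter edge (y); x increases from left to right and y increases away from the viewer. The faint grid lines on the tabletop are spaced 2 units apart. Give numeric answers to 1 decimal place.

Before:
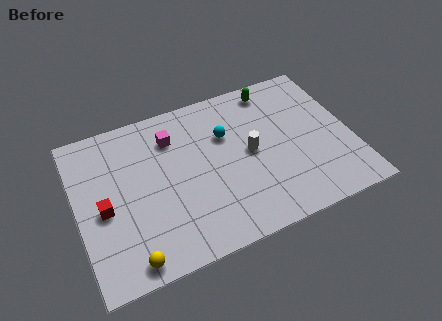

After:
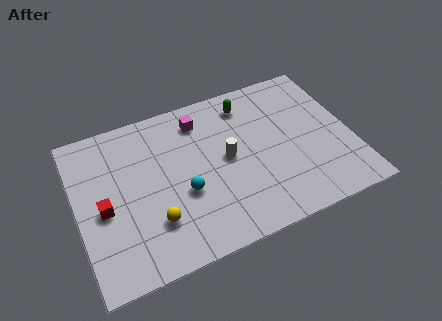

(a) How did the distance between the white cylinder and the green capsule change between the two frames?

-0.5

Before: roughly 3.5 units apart; after: 3.0. That's 0.5 units closer together.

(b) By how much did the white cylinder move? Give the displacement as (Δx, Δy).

(-1.1, 0.1)

From the two frames, the white cylinder sits at roughly (8.2, 4.4) before and (7.1, 4.5) after.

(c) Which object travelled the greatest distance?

the cyan sphere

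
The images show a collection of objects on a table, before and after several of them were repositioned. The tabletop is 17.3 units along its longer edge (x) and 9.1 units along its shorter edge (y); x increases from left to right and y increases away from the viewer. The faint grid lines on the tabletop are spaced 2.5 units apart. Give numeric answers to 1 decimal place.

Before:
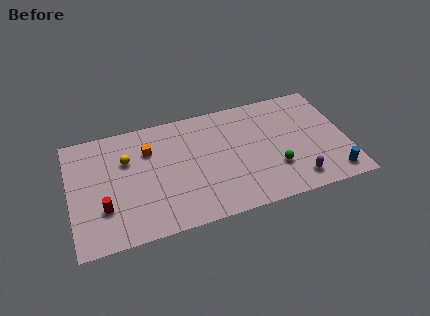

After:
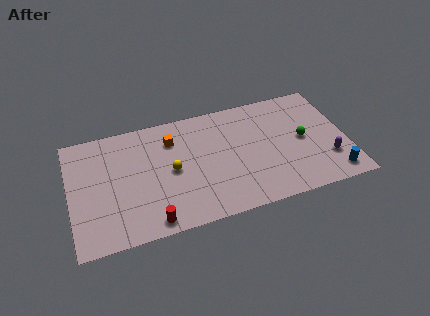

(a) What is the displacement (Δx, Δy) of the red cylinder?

(2.8, -1.8)

From the two frames, the red cylinder sits at roughly (2.0, 2.8) before and (4.8, 1.0) after.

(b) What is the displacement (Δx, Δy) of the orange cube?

(1.5, 0.4)

The orange cube started near (5.0, 6.5) and ended near (6.5, 6.9).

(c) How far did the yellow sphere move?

3.1

From (3.6, 6.1) to (6.3, 4.5), the yellow sphere covered √(2.7² + 1.6²) ≈ 3.1 units.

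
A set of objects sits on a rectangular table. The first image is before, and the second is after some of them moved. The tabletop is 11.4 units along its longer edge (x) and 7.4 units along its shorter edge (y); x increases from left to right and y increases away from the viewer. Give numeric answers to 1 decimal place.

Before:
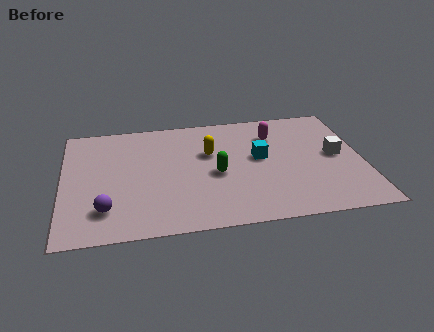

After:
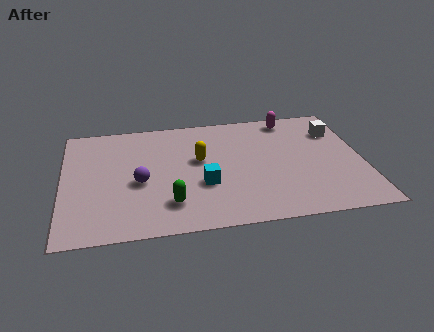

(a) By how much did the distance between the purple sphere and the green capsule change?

-2.6

The distance was about 4.5 in the first image and 1.9 in the second, so they moved 2.6 units closer together.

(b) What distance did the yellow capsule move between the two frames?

0.6

From (5.6, 4.7) to (5.2, 4.3), the yellow capsule covered √(0.4² + 0.4²) ≈ 0.6 units.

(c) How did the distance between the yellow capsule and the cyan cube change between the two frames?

-0.4

They were about 2.0 units apart before and 1.6 after — 0.4 units closer together.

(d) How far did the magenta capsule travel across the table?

1.2

The magenta capsule moved from about (8.1, 5.5) to (8.8, 6.5), a distance of √(0.7² + 1.0²) ≈ 1.2.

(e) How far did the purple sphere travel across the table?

2.0

The purple sphere was near (1.6, 1.7) before and (2.9, 3.2) after, so it travelled √(1.3² + 1.5²) ≈ 2.0 units.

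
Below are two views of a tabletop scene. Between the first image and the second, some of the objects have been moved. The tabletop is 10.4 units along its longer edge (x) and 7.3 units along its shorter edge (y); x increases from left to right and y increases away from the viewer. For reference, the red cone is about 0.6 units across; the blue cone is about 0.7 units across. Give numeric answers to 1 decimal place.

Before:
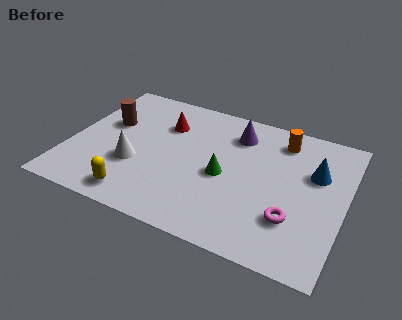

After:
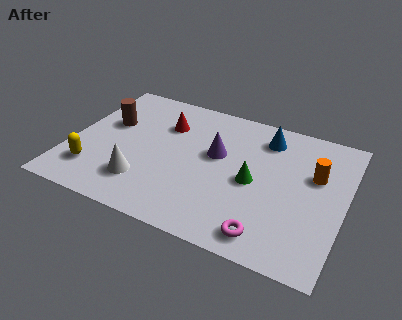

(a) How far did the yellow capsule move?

1.9

The yellow capsule moved from about (2.9, 1.0) to (1.1, 1.7), a distance of √(1.8² + 0.7²) ≈ 1.9.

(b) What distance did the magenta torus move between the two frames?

1.4

From (8.6, 2.1) to (7.8, 1.0), the magenta torus covered √(0.8² + 1.1²) ≈ 1.4 units.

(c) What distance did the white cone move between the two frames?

0.9

The white cone was near (2.6, 2.6) before and (3.0, 1.8) after, so it travelled √(0.4² + 0.8²) ≈ 0.9 units.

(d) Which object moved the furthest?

the blue cone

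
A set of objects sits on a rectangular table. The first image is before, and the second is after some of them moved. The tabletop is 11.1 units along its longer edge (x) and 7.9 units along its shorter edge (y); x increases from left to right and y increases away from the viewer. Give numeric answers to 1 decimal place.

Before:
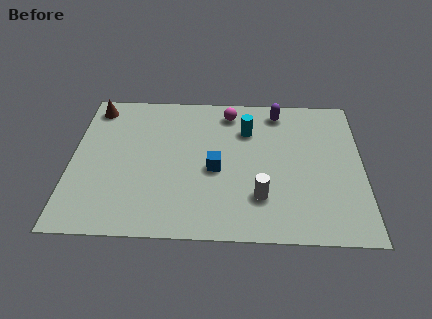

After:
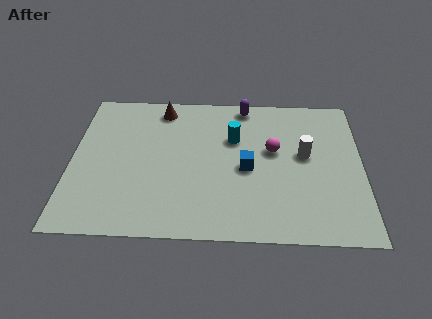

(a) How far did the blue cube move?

1.2

From (5.5, 3.5) to (6.7, 3.6), the blue cube covered √(1.2² + 0.1²) ≈ 1.2 units.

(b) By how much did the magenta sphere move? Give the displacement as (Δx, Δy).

(1.7, -2.1)

The magenta sphere started near (6.0, 6.7) and ended near (7.7, 4.6).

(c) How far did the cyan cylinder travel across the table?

0.7

The cyan cylinder moved from about (6.7, 5.7) to (6.2, 5.2), a distance of √(0.5² + 0.5²) ≈ 0.7.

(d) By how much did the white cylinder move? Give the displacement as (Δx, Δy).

(1.7, 2.3)

The white cylinder started near (7.2, 2.1) and ended near (8.9, 4.4).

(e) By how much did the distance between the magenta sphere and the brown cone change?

-0.4

The distance was about 5.2 in the first image and 4.8 in the second, so they moved 0.4 units closer together.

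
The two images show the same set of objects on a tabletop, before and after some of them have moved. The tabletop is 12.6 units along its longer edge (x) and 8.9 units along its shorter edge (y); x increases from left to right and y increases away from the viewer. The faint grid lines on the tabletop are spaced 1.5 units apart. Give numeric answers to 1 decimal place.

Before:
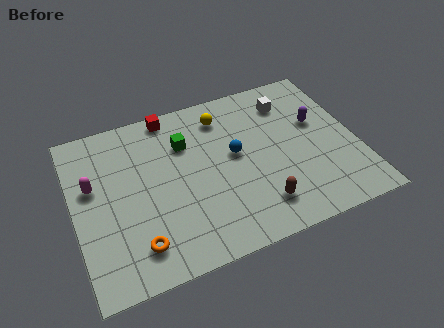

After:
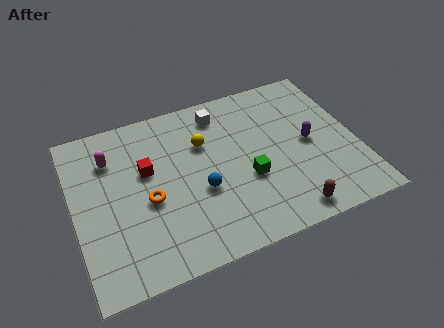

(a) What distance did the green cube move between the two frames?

3.8

From (5.1, 6.3) to (7.6, 3.4), the green cube covered √(2.5² + 2.9²) ≈ 3.8 units.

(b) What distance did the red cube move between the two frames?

3.0

The red cube moved from about (4.6, 8.1) to (3.3, 5.4), a distance of √(1.3² + 2.7²) ≈ 3.0.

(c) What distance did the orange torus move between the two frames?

2.2

The orange torus was near (2.5, 1.7) before and (3.2, 3.8) after, so it travelled √(0.7² + 2.1²) ≈ 2.2 units.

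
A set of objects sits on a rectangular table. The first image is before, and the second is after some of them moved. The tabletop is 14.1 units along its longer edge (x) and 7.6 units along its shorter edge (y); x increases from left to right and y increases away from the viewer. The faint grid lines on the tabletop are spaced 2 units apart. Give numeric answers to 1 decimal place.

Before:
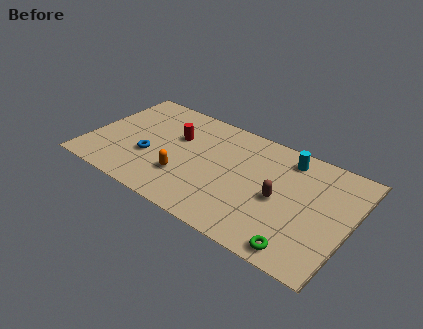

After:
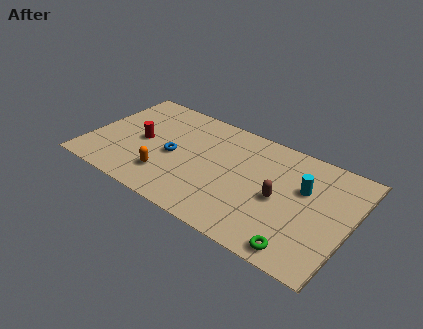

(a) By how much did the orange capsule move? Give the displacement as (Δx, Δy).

(-0.9, -0.4)

The orange capsule was at about (5.4, 2.3) and moved to about (4.5, 1.9).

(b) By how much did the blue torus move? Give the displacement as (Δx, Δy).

(1.2, 0.7)

The blue torus started near (3.4, 2.8) and ended near (4.6, 3.5).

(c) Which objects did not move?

the green torus and the brown capsule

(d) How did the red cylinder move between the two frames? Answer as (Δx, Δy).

(-1.7, -1.2)

The red cylinder was at about (4.5, 4.9) and moved to about (2.8, 3.7).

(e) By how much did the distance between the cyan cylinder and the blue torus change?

-0.9

Before: roughly 7.9 units apart; after: 7.0. That's 0.9 units closer together.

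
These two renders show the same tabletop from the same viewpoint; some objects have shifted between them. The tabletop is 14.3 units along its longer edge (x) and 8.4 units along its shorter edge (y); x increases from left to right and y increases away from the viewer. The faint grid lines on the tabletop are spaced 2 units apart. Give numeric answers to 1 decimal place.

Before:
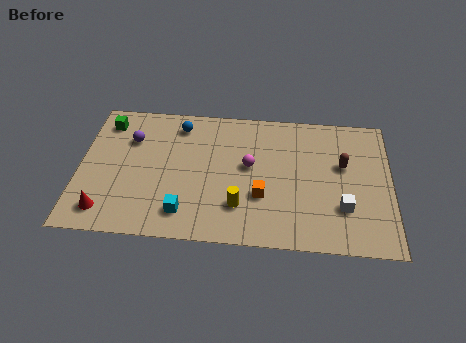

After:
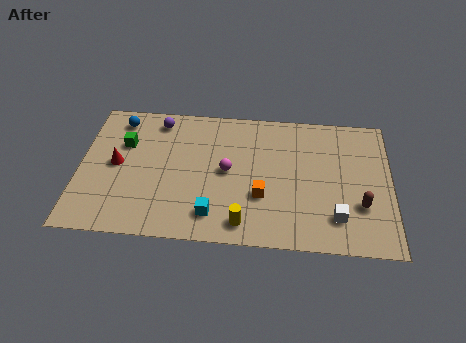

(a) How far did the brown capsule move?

2.5

The brown capsule was near (12.1, 5.1) before and (12.9, 2.7) after, so it travelled √(0.8² + 2.4²) ≈ 2.5 units.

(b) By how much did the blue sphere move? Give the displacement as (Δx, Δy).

(-2.8, 0.1)

The blue sphere started near (4.5, 7.0) and ended near (1.7, 7.1).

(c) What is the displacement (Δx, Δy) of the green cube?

(0.9, -1.3)

From the two frames, the green cube sits at roughly (1.1, 6.9) before and (2.0, 5.6) after.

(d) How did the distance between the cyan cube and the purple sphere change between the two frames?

+1.2

They were about 5.0 units apart before and 6.2 after — 1.2 units further apart.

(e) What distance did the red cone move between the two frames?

2.9

From (1.3, 1.4) to (1.7, 4.3), the red cone covered √(0.4² + 2.9²) ≈ 2.9 units.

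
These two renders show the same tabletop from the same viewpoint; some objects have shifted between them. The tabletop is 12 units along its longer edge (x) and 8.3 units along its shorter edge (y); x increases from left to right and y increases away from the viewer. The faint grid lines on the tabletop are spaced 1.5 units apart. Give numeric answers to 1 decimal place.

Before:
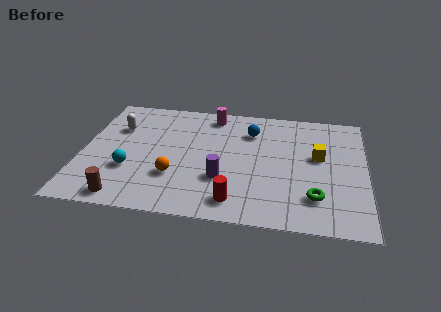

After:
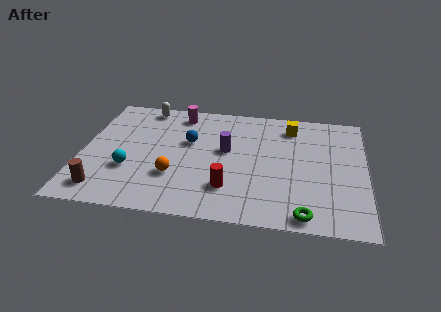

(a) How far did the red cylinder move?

0.9

From (6.6, 1.3) to (6.3, 2.1), the red cylinder covered √(0.3² + 0.8²) ≈ 0.9 units.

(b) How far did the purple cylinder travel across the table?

2.0

The purple cylinder moved from about (6.0, 2.7) to (6.1, 4.7), a distance of √(0.1² + 2.0²) ≈ 2.0.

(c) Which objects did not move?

the cyan sphere and the orange sphere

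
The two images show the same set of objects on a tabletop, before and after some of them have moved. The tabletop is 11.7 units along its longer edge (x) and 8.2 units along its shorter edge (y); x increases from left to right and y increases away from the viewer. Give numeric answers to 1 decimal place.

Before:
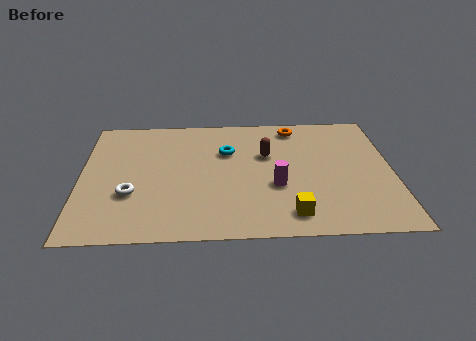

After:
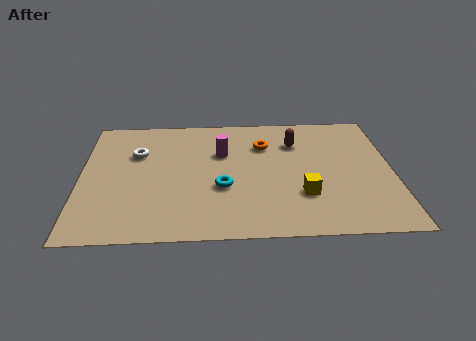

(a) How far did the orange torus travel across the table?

1.7

The orange torus moved from about (8.1, 7.1) to (6.9, 5.9), a distance of √(1.2² + 1.2²) ≈ 1.7.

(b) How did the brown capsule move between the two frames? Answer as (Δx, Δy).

(1.1, 0.8)

From the two frames, the brown capsule sits at roughly (7.0, 5.2) before and (8.1, 6.0) after.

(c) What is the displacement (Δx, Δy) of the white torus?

(0.2, 2.7)

The white torus was at about (1.9, 2.8) and moved to about (2.1, 5.5).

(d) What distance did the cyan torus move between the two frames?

2.4

From (5.5, 5.5) to (5.3, 3.1), the cyan torus covered √(0.2² + 2.4²) ≈ 2.4 units.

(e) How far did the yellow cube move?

1.3

The yellow cube was near (7.8, 1.3) before and (8.3, 2.5) after, so it travelled √(0.5² + 1.2²) ≈ 1.3 units.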